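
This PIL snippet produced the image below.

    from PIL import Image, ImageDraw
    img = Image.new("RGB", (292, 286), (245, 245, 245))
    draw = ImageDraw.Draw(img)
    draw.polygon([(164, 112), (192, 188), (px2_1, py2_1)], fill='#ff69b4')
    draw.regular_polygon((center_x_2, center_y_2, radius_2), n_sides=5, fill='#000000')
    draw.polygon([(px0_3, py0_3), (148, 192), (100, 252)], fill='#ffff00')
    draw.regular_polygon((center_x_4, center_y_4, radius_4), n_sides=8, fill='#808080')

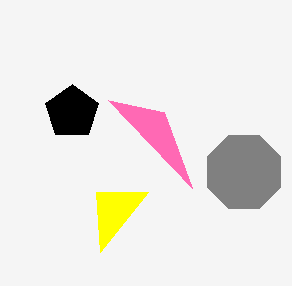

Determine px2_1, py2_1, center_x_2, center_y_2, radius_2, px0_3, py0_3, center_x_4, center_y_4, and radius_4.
px2_1 = 108; py2_1 = 100; center_x_2 = 72; center_y_2 = 112; radius_2 = 28; px0_3 = 96; py0_3 = 192; center_x_4 = 244; center_y_4 = 172; radius_4 = 40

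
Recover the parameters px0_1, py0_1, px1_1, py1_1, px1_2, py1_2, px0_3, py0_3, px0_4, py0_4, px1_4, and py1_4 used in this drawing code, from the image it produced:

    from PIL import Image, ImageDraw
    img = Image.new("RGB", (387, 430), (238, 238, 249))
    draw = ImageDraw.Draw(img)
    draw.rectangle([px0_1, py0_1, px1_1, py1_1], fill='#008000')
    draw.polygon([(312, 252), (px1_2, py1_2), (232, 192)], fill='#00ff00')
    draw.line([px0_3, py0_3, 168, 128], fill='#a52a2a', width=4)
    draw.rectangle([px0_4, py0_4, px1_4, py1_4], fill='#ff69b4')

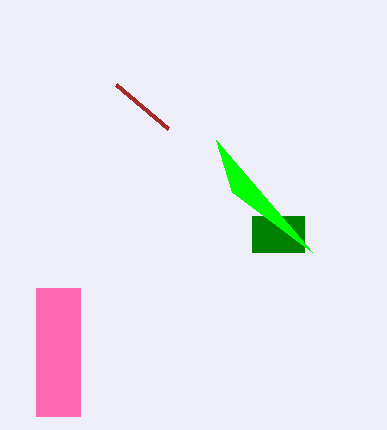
px0_1 = 252
py0_1 = 216
px1_1 = 304
py1_1 = 252
px1_2 = 216
py1_2 = 140
px0_3 = 116
py0_3 = 84
px0_4 = 36
py0_4 = 288
px1_4 = 80
py1_4 = 416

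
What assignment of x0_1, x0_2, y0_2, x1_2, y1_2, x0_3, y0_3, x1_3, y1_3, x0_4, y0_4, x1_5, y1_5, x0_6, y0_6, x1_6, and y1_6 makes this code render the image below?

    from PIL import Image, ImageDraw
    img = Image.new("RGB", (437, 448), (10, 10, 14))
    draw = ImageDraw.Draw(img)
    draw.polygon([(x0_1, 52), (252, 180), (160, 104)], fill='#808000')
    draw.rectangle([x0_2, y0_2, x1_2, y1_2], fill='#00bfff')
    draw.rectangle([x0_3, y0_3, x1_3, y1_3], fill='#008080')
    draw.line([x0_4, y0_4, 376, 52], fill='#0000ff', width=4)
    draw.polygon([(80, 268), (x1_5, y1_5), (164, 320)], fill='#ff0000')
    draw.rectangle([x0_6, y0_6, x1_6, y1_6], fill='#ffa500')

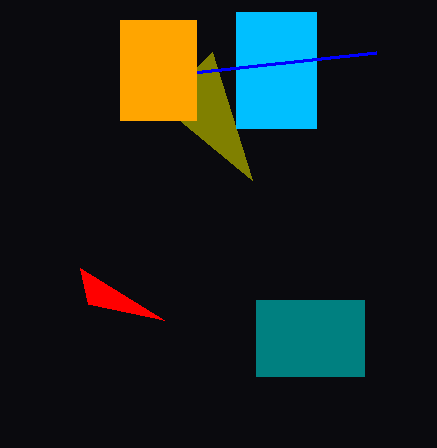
x0_1 = 212, x0_2 = 236, y0_2 = 12, x1_2 = 316, y1_2 = 128, x0_3 = 256, y0_3 = 300, x1_3 = 364, y1_3 = 376, x0_4 = 120, y0_4 = 80, x1_5 = 88, y1_5 = 304, x0_6 = 120, y0_6 = 20, x1_6 = 196, y1_6 = 120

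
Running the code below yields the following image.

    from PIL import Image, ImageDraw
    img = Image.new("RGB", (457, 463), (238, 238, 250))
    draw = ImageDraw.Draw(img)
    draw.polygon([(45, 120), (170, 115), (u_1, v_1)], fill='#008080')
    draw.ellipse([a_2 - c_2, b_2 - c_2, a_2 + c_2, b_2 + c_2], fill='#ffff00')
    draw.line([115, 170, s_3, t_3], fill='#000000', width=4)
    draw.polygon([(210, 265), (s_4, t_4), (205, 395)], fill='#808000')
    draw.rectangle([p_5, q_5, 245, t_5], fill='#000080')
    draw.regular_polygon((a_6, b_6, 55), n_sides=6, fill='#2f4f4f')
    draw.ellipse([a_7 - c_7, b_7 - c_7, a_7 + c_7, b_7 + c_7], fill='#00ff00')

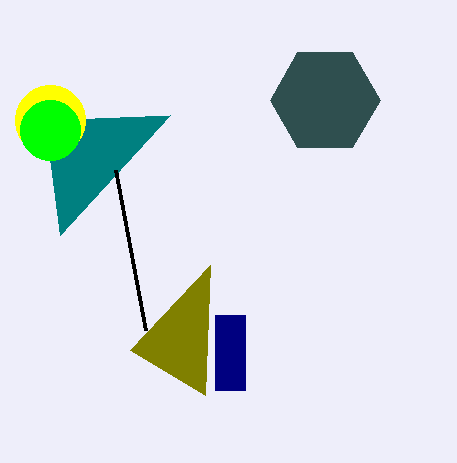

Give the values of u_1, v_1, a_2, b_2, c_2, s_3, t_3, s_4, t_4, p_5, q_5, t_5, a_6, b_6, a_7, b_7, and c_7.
u_1 = 60; v_1 = 235; a_2 = 50; b_2 = 120; c_2 = 35; s_3 = 145; t_3 = 330; s_4 = 130; t_4 = 350; p_5 = 215; q_5 = 315; t_5 = 390; a_6 = 325; b_6 = 100; a_7 = 50; b_7 = 130; c_7 = 30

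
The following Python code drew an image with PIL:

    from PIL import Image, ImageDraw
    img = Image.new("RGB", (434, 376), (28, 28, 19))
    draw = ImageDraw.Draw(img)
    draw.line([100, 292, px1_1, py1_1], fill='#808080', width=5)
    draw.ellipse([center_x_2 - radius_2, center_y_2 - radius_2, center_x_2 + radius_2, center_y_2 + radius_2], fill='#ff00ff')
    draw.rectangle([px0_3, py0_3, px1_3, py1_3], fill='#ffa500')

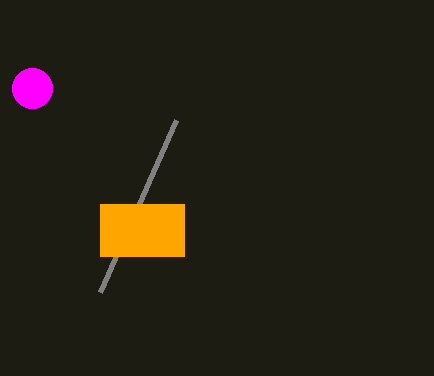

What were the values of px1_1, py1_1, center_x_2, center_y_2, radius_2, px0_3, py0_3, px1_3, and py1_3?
px1_1 = 176
py1_1 = 120
center_x_2 = 32
center_y_2 = 88
radius_2 = 20
px0_3 = 100
py0_3 = 204
px1_3 = 184
py1_3 = 256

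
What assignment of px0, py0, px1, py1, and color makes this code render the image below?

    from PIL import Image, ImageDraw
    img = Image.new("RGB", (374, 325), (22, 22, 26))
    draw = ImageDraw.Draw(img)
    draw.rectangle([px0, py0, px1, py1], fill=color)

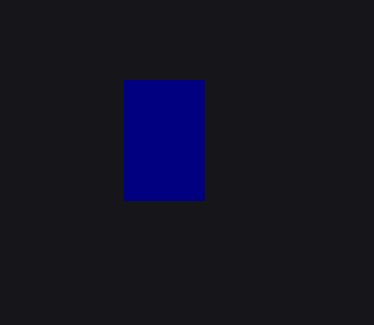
px0 = 124
py0 = 80
px1 = 204
py1 = 200
color = 'navy'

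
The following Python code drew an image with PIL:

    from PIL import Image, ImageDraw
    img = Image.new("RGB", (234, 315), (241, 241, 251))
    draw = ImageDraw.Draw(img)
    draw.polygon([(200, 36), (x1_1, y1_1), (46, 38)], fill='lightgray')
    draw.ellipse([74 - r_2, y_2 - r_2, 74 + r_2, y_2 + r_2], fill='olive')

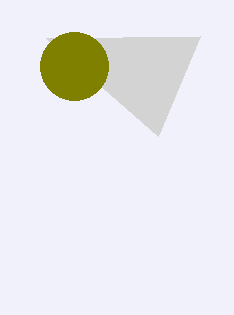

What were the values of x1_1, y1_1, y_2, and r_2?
x1_1 = 158; y1_1 = 136; y_2 = 66; r_2 = 34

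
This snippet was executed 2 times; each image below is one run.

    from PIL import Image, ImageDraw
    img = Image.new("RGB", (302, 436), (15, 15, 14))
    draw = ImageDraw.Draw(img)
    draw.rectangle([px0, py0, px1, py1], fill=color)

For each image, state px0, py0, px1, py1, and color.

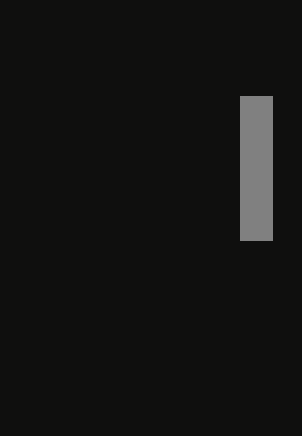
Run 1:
px0 = 240
py0 = 96
px1 = 272
py1 = 240
color = 'gray'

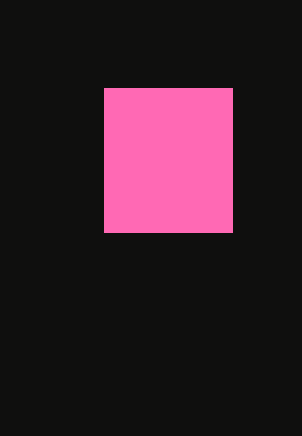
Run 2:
px0 = 104
py0 = 88
px1 = 232
py1 = 232
color = 'hotpink'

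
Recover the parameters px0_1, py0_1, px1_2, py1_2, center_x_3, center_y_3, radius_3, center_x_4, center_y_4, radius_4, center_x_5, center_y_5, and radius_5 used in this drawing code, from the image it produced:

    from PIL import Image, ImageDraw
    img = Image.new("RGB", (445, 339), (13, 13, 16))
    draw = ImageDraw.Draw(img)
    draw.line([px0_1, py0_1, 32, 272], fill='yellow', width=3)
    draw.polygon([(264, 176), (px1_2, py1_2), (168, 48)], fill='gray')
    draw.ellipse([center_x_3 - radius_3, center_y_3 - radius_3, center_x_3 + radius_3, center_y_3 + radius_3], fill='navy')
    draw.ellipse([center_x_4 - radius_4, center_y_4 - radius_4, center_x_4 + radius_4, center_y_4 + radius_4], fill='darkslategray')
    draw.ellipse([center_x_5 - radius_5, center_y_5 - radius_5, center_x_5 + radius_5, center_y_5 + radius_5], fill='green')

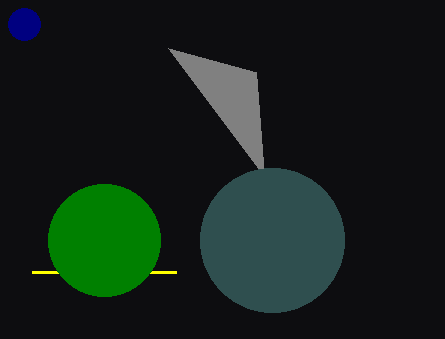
px0_1 = 176, py0_1 = 272, px1_2 = 256, py1_2 = 72, center_x_3 = 24, center_y_3 = 24, radius_3 = 16, center_x_4 = 272, center_y_4 = 240, radius_4 = 72, center_x_5 = 104, center_y_5 = 240, radius_5 = 56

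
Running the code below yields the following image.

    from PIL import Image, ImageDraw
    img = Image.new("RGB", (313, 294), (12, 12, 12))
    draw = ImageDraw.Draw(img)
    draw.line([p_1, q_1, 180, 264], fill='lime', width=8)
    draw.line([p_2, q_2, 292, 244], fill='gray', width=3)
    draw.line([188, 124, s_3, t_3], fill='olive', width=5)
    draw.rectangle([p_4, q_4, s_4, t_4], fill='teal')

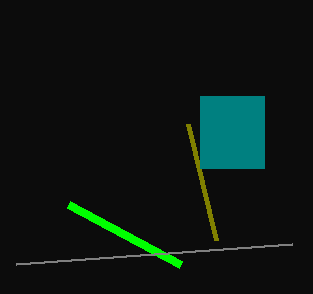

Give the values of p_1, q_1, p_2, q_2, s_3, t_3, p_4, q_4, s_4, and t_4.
p_1 = 68; q_1 = 204; p_2 = 16; q_2 = 264; s_3 = 216; t_3 = 240; p_4 = 200; q_4 = 96; s_4 = 264; t_4 = 168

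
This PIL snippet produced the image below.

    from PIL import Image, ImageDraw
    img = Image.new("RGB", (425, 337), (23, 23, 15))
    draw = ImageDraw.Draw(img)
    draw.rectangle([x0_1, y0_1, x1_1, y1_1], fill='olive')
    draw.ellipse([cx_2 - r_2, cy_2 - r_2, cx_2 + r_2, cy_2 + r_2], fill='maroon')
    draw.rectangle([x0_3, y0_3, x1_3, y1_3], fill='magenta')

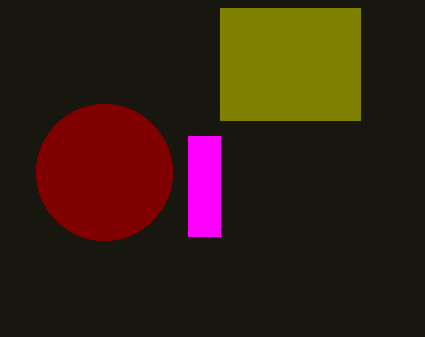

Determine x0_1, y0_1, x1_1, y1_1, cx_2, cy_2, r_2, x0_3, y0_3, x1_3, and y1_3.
x0_1 = 220, y0_1 = 8, x1_1 = 360, y1_1 = 120, cx_2 = 104, cy_2 = 172, r_2 = 68, x0_3 = 188, y0_3 = 136, x1_3 = 220, y1_3 = 236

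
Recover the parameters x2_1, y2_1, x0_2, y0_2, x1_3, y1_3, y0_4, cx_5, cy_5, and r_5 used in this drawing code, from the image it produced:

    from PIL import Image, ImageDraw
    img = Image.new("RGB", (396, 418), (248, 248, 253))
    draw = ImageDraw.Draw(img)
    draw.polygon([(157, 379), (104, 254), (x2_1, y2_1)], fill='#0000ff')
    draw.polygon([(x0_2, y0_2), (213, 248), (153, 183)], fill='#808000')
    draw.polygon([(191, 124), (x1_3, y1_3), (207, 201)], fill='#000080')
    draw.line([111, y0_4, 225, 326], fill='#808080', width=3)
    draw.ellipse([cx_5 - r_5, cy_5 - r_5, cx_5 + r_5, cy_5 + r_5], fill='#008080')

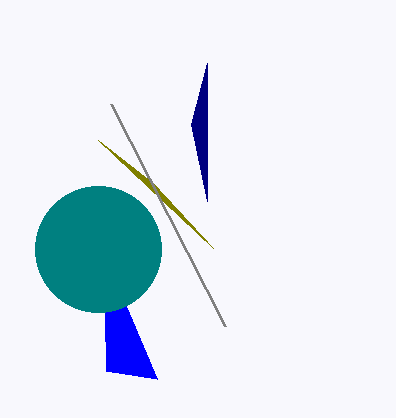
x2_1 = 106, y2_1 = 371, x0_2 = 98, y0_2 = 140, x1_3 = 207, y1_3 = 63, y0_4 = 104, cx_5 = 98, cy_5 = 249, r_5 = 63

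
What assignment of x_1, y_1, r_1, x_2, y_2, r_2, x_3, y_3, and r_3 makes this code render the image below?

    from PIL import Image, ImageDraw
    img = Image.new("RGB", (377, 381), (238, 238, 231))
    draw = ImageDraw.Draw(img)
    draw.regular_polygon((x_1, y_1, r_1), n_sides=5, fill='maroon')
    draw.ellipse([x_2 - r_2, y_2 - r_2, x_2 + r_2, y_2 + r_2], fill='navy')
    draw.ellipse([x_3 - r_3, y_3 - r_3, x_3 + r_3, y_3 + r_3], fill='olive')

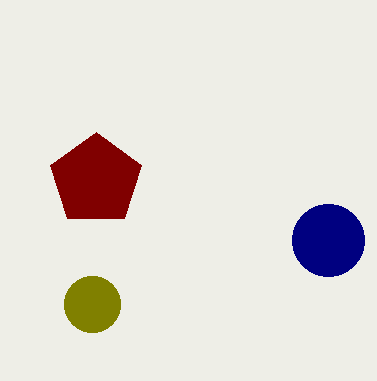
x_1 = 96; y_1 = 180; r_1 = 48; x_2 = 328; y_2 = 240; r_2 = 36; x_3 = 92; y_3 = 304; r_3 = 28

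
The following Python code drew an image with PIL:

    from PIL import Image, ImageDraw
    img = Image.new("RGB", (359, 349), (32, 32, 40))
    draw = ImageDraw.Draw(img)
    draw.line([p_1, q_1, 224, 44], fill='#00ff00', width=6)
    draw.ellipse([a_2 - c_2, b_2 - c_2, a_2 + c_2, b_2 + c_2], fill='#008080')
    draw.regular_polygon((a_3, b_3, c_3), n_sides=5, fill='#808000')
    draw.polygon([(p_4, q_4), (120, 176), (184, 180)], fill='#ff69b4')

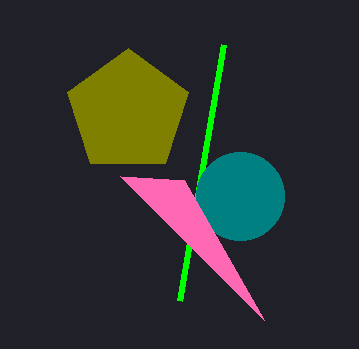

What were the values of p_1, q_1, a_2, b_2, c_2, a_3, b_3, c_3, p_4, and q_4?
p_1 = 180, q_1 = 300, a_2 = 240, b_2 = 196, c_2 = 44, a_3 = 128, b_3 = 112, c_3 = 64, p_4 = 264, q_4 = 320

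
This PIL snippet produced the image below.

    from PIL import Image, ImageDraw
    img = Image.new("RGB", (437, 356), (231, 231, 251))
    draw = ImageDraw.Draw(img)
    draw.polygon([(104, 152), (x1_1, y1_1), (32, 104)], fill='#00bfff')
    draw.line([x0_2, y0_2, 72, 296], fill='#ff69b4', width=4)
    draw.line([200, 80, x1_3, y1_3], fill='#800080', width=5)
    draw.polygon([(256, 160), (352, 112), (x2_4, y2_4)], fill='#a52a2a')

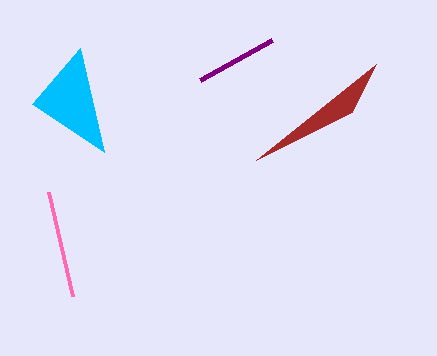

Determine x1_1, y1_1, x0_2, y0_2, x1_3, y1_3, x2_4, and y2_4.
x1_1 = 80; y1_1 = 48; x0_2 = 48; y0_2 = 192; x1_3 = 272; y1_3 = 40; x2_4 = 376; y2_4 = 64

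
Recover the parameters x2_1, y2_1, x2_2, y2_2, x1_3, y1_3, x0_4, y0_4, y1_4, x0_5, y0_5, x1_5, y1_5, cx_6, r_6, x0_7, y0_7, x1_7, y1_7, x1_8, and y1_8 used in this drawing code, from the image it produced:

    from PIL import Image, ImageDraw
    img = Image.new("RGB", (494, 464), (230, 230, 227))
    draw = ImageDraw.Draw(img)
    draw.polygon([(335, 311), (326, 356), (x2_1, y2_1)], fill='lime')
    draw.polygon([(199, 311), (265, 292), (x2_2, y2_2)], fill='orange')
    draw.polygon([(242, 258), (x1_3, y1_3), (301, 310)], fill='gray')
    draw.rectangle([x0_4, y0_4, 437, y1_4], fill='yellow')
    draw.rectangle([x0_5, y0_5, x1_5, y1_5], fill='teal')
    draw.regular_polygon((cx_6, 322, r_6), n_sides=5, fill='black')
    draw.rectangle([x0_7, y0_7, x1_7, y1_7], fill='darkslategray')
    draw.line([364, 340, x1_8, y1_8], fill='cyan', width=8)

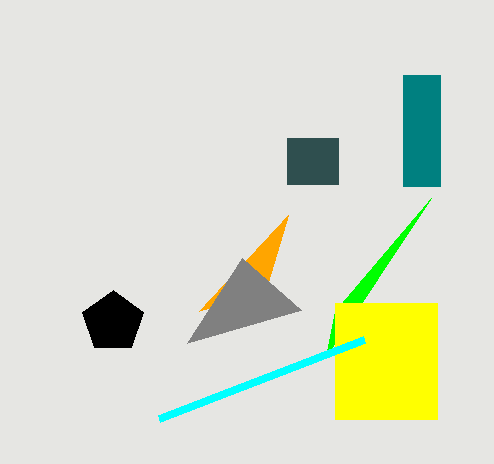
x2_1 = 431; y2_1 = 198; x2_2 = 288; y2_2 = 215; x1_3 = 187; y1_3 = 343; x0_4 = 335; y0_4 = 303; y1_4 = 419; x0_5 = 403; y0_5 = 75; x1_5 = 440; y1_5 = 186; cx_6 = 113; r_6 = 32; x0_7 = 287; y0_7 = 138; x1_7 = 338; y1_7 = 184; x1_8 = 159; y1_8 = 419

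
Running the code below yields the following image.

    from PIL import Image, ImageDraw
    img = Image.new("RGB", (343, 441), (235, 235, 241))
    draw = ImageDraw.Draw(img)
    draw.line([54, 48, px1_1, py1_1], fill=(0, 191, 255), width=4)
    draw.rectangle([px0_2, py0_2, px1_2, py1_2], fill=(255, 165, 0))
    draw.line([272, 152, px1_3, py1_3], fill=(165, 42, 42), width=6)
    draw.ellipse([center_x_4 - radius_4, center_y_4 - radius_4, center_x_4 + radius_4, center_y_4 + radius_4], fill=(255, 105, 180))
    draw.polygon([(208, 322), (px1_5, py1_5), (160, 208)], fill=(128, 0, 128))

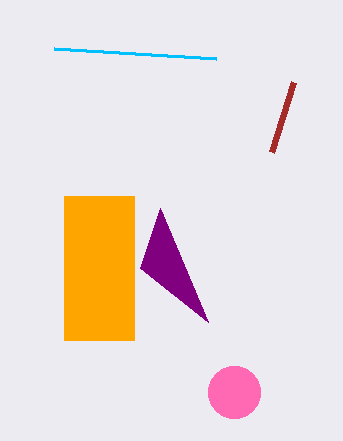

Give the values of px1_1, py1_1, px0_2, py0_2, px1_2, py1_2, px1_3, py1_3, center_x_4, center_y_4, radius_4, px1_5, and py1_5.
px1_1 = 216; py1_1 = 58; px0_2 = 64; py0_2 = 196; px1_2 = 134; py1_2 = 340; px1_3 = 294; py1_3 = 82; center_x_4 = 234; center_y_4 = 392; radius_4 = 26; px1_5 = 140; py1_5 = 268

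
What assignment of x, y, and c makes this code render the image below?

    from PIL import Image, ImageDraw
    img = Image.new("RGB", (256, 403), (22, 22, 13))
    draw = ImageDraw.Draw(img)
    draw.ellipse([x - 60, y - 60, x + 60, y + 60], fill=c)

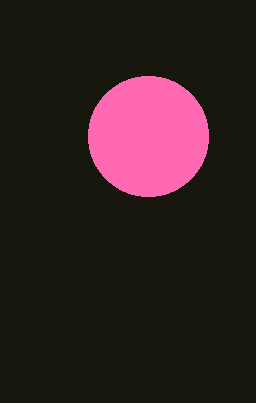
x = 148, y = 136, c = 'hotpink'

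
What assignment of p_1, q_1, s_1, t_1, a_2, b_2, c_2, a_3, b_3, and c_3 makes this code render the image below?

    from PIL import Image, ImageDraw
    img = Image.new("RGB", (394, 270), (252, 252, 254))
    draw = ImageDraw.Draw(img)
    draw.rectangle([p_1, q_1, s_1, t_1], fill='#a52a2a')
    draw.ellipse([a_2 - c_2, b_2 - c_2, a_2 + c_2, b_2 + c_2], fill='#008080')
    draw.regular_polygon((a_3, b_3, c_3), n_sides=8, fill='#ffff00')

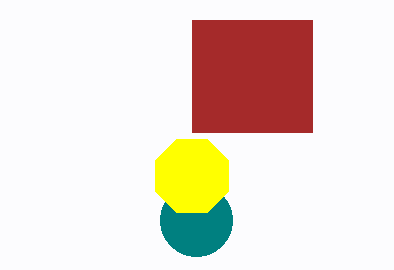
p_1 = 192, q_1 = 20, s_1 = 312, t_1 = 132, a_2 = 196, b_2 = 220, c_2 = 36, a_3 = 192, b_3 = 176, c_3 = 40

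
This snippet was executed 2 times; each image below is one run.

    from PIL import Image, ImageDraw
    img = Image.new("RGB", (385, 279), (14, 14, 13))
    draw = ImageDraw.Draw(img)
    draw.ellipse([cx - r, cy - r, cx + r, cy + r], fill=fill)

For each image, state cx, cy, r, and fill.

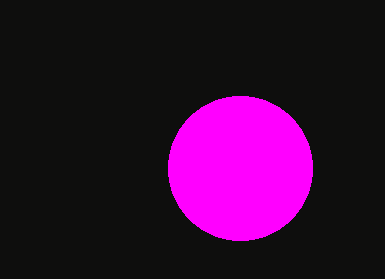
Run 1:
cx = 240
cy = 168
r = 72
fill = 'magenta'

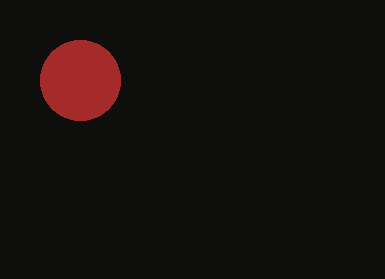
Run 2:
cx = 80
cy = 80
r = 40
fill = 'brown'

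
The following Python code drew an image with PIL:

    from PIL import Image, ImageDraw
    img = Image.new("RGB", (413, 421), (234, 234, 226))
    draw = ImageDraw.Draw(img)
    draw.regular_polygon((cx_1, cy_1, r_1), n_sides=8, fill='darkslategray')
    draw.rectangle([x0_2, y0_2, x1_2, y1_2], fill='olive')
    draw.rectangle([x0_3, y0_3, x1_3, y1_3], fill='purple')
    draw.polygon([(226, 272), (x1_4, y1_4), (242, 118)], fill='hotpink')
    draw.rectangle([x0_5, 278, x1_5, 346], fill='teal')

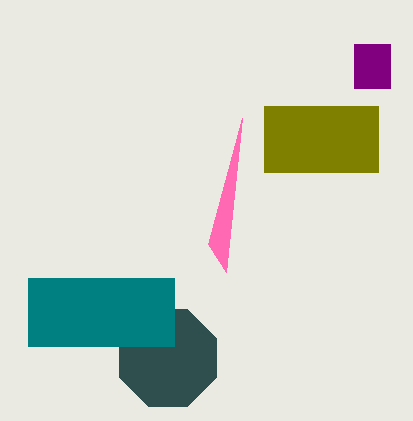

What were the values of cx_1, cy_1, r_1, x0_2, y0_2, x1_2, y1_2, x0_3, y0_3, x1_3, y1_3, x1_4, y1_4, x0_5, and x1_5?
cx_1 = 168; cy_1 = 358; r_1 = 52; x0_2 = 264; y0_2 = 106; x1_2 = 378; y1_2 = 172; x0_3 = 354; y0_3 = 44; x1_3 = 390; y1_3 = 88; x1_4 = 208; y1_4 = 244; x0_5 = 28; x1_5 = 174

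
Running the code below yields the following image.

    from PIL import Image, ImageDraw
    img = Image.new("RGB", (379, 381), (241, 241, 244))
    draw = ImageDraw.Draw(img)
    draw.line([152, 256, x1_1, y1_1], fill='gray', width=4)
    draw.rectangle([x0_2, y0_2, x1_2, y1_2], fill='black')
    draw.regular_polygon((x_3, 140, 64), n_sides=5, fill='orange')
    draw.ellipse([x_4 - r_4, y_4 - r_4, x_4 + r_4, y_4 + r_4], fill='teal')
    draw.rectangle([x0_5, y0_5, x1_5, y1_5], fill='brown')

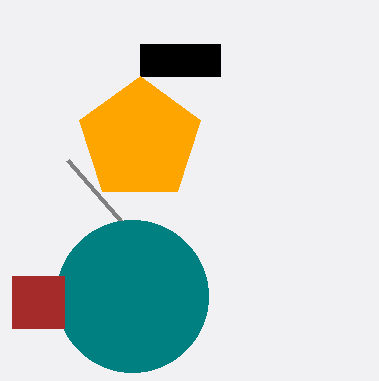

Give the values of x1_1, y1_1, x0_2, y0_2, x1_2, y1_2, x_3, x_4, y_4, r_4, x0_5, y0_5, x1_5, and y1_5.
x1_1 = 68
y1_1 = 160
x0_2 = 140
y0_2 = 44
x1_2 = 220
y1_2 = 76
x_3 = 140
x_4 = 132
y_4 = 296
r_4 = 76
x0_5 = 12
y0_5 = 276
x1_5 = 64
y1_5 = 328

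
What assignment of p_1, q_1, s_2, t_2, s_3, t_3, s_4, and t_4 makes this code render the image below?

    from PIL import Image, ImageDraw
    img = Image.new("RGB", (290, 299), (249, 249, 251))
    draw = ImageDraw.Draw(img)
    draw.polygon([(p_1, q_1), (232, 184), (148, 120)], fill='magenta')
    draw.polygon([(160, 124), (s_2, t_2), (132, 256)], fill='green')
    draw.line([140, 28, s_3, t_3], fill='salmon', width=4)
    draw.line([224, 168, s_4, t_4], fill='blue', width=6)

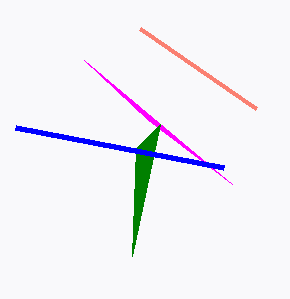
p_1 = 84, q_1 = 60, s_2 = 136, t_2 = 148, s_3 = 256, t_3 = 108, s_4 = 16, t_4 = 128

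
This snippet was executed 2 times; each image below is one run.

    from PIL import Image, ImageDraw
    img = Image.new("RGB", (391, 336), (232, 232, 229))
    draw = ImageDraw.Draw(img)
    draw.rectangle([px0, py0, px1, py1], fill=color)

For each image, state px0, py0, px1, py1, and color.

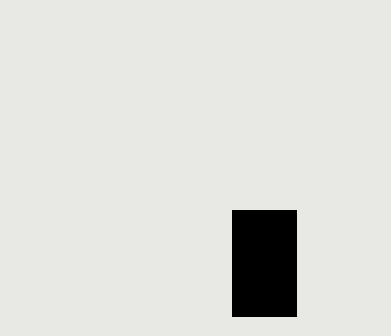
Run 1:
px0 = 232, py0 = 210, px1 = 296, py1 = 316, color = 'black'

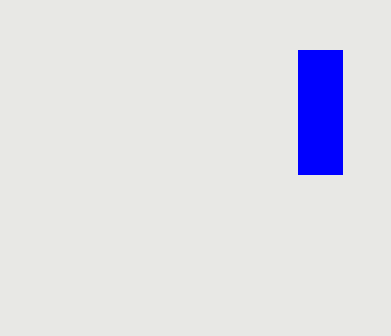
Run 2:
px0 = 298
py0 = 50
px1 = 342
py1 = 174
color = 'blue'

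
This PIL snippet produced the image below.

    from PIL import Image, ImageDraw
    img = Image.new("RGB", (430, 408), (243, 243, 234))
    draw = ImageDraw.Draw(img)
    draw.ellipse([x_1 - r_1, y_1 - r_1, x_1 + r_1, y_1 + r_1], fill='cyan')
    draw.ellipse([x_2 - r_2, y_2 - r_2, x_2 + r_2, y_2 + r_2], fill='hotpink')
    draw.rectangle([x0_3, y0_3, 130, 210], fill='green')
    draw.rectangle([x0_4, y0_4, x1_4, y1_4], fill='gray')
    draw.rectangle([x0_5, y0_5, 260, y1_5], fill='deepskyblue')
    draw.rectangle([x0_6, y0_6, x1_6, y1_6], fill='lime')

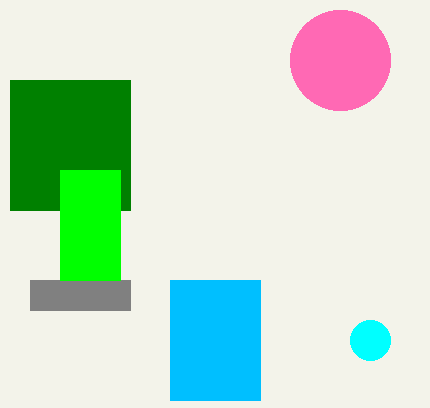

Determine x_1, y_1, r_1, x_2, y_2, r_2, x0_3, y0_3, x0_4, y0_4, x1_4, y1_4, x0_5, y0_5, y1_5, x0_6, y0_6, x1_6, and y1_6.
x_1 = 370
y_1 = 340
r_1 = 20
x_2 = 340
y_2 = 60
r_2 = 50
x0_3 = 10
y0_3 = 80
x0_4 = 30
y0_4 = 280
x1_4 = 130
y1_4 = 310
x0_5 = 170
y0_5 = 280
y1_5 = 400
x0_6 = 60
y0_6 = 170
x1_6 = 120
y1_6 = 280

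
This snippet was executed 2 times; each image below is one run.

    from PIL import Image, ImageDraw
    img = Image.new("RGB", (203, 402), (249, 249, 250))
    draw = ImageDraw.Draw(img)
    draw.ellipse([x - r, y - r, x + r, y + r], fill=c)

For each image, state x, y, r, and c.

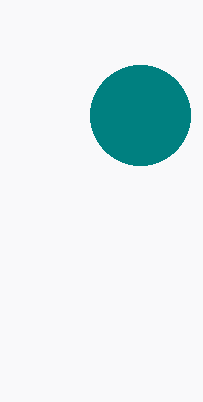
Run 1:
x = 140; y = 115; r = 50; c = 'teal'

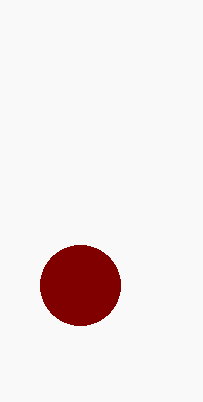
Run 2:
x = 80, y = 285, r = 40, c = 'maroon'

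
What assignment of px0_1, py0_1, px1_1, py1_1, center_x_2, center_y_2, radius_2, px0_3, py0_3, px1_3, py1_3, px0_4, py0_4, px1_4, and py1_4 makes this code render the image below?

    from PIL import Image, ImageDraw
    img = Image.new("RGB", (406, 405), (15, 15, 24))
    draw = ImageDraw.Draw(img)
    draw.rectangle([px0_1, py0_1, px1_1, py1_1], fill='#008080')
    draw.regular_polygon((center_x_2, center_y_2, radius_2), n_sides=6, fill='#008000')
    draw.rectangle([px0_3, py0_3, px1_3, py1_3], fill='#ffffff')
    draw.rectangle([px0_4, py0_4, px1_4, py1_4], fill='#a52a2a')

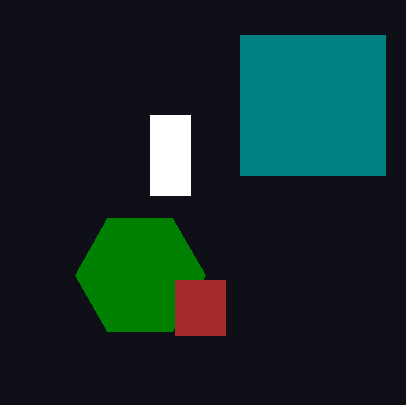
px0_1 = 240, py0_1 = 35, px1_1 = 385, py1_1 = 175, center_x_2 = 140, center_y_2 = 275, radius_2 = 65, px0_3 = 150, py0_3 = 115, px1_3 = 190, py1_3 = 195, px0_4 = 175, py0_4 = 280, px1_4 = 225, py1_4 = 335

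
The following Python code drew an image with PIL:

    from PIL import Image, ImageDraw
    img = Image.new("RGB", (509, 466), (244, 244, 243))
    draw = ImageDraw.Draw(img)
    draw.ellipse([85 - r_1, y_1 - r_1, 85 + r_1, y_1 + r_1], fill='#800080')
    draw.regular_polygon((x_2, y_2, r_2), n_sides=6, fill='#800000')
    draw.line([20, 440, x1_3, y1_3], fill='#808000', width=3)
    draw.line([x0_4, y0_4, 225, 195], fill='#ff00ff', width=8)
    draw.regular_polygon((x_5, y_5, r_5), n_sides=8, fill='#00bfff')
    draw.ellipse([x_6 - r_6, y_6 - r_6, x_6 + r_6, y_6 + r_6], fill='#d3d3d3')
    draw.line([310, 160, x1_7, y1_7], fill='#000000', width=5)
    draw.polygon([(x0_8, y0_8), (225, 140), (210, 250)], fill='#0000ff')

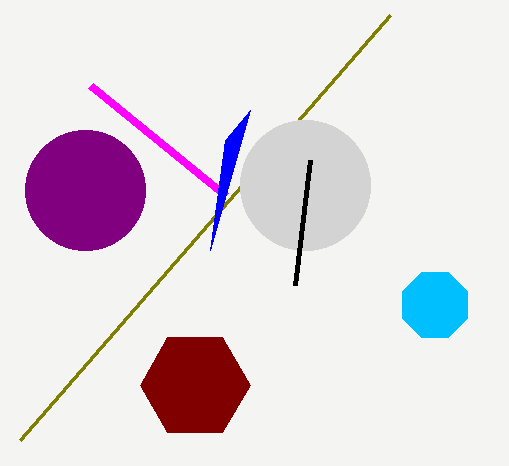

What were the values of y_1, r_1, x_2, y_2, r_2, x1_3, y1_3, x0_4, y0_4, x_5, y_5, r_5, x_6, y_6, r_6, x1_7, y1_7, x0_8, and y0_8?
y_1 = 190; r_1 = 60; x_2 = 195; y_2 = 385; r_2 = 55; x1_3 = 390; y1_3 = 15; x0_4 = 90; y0_4 = 85; x_5 = 435; y_5 = 305; r_5 = 35; x_6 = 305; y_6 = 185; r_6 = 65; x1_7 = 295; y1_7 = 285; x0_8 = 250; y0_8 = 110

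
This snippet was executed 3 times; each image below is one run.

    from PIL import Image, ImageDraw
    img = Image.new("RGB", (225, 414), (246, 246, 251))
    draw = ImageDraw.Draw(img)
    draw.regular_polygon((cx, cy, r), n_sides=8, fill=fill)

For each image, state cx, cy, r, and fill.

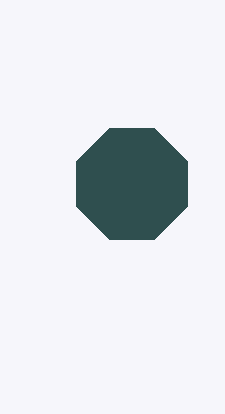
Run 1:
cx = 132, cy = 184, r = 60, fill = 'darkslategray'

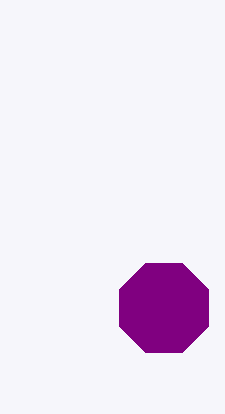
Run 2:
cx = 164
cy = 308
r = 48
fill = 'purple'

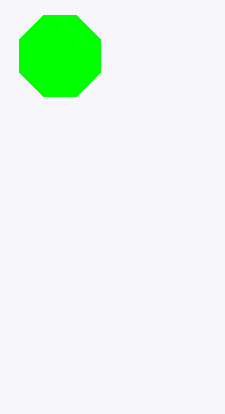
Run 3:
cx = 60; cy = 56; r = 44; fill = 'lime'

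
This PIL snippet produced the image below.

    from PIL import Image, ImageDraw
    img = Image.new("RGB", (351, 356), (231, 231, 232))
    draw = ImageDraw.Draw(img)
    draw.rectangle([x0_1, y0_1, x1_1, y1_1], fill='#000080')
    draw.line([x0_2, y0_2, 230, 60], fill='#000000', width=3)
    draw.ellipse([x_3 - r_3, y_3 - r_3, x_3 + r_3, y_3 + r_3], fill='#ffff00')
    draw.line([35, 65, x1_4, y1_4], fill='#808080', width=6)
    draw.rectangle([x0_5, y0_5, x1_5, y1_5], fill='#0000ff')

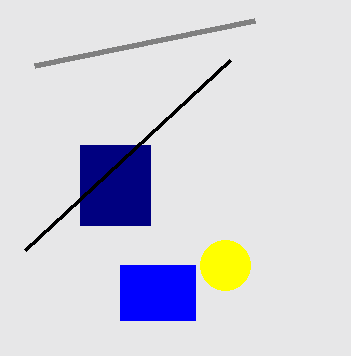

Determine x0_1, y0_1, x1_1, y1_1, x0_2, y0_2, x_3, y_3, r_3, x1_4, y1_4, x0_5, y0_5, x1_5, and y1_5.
x0_1 = 80
y0_1 = 145
x1_1 = 150
y1_1 = 225
x0_2 = 25
y0_2 = 250
x_3 = 225
y_3 = 265
r_3 = 25
x1_4 = 255
y1_4 = 20
x0_5 = 120
y0_5 = 265
x1_5 = 195
y1_5 = 320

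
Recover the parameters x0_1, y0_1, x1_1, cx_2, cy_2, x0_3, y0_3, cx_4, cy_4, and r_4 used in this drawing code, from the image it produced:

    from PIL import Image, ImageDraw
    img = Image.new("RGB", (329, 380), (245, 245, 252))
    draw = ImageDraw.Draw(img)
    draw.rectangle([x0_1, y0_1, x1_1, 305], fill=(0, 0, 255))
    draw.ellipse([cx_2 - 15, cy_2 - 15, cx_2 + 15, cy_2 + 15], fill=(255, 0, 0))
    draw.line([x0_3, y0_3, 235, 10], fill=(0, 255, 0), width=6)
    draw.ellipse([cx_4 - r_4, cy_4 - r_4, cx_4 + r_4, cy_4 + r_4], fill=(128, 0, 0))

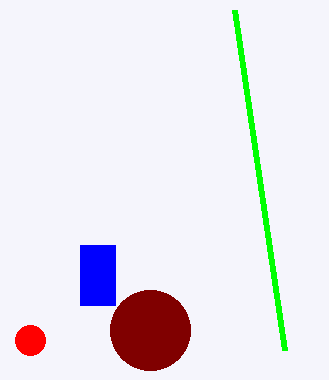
x0_1 = 80, y0_1 = 245, x1_1 = 115, cx_2 = 30, cy_2 = 340, x0_3 = 285, y0_3 = 350, cx_4 = 150, cy_4 = 330, r_4 = 40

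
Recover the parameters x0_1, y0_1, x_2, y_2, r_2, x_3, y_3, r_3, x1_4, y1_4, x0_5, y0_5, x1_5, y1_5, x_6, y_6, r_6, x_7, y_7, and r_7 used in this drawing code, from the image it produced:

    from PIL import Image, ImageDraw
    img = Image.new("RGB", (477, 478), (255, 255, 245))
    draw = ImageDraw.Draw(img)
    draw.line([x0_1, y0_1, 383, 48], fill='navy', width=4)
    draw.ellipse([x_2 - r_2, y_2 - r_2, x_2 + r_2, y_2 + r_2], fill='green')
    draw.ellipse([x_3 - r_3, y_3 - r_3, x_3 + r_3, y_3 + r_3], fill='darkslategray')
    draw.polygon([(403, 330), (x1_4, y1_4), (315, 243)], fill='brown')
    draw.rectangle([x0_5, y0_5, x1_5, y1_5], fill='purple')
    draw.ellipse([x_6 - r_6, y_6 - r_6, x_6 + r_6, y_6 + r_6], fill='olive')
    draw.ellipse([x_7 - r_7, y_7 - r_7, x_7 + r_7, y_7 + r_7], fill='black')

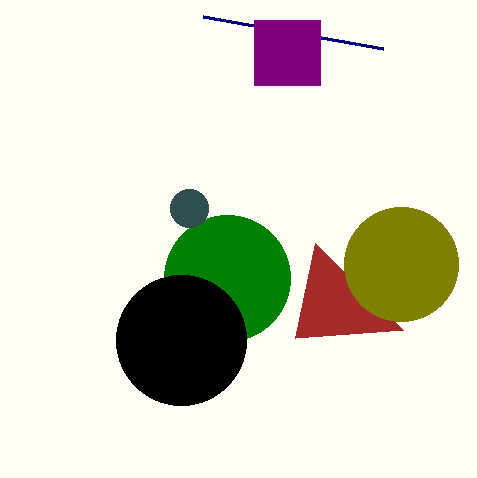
x0_1 = 203
y0_1 = 16
x_2 = 227
y_2 = 278
r_2 = 63
x_3 = 189
y_3 = 208
r_3 = 19
x1_4 = 295
y1_4 = 338
x0_5 = 254
y0_5 = 20
x1_5 = 320
y1_5 = 85
x_6 = 401
y_6 = 264
r_6 = 57
x_7 = 181
y_7 = 340
r_7 = 65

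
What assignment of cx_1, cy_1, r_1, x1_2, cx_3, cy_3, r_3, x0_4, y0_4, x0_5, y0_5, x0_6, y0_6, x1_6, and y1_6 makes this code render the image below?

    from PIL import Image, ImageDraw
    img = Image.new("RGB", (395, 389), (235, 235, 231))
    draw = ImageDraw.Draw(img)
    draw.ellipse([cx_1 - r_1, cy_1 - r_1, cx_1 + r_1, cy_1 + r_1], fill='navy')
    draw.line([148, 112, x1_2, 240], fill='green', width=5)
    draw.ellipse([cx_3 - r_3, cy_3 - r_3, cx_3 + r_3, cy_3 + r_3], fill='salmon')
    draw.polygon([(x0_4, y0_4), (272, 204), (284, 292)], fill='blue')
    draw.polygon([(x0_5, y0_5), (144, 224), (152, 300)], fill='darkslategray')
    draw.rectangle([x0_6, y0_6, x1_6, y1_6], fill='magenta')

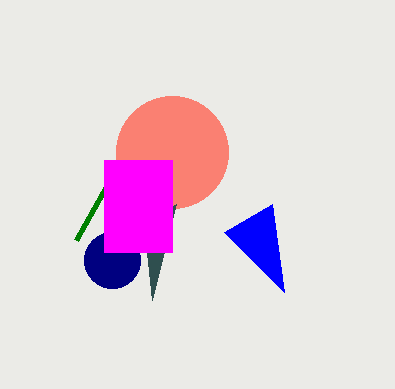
cx_1 = 112
cy_1 = 260
r_1 = 28
x1_2 = 76
cx_3 = 172
cy_3 = 152
r_3 = 56
x0_4 = 224
y0_4 = 232
x0_5 = 176
y0_5 = 204
x0_6 = 104
y0_6 = 160
x1_6 = 172
y1_6 = 252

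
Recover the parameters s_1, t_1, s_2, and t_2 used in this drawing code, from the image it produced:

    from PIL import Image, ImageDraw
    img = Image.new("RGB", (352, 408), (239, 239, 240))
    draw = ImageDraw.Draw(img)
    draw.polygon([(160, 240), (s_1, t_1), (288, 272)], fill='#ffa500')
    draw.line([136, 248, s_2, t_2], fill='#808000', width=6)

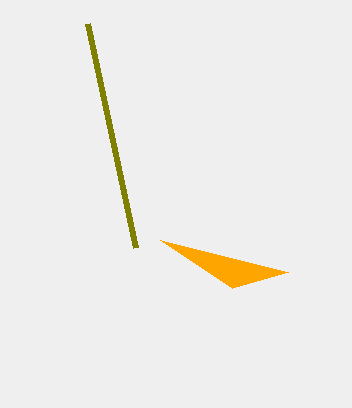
s_1 = 232; t_1 = 288; s_2 = 88; t_2 = 24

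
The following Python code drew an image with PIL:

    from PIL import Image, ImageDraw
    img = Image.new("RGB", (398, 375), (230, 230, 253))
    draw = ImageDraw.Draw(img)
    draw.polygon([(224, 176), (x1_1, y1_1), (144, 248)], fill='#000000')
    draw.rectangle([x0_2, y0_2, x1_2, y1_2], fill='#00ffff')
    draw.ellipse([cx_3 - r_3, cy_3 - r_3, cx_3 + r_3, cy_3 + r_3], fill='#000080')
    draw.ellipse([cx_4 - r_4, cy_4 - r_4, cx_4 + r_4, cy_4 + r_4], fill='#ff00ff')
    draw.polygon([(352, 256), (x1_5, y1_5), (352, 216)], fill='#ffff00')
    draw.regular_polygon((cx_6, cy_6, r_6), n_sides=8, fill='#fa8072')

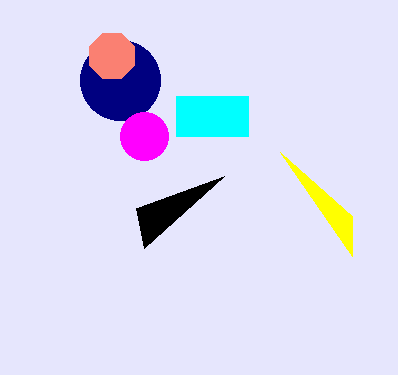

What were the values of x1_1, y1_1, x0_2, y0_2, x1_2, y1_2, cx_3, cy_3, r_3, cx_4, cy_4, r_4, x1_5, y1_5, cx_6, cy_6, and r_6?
x1_1 = 136; y1_1 = 208; x0_2 = 176; y0_2 = 96; x1_2 = 248; y1_2 = 136; cx_3 = 120; cy_3 = 80; r_3 = 40; cx_4 = 144; cy_4 = 136; r_4 = 24; x1_5 = 280; y1_5 = 152; cx_6 = 112; cy_6 = 56; r_6 = 24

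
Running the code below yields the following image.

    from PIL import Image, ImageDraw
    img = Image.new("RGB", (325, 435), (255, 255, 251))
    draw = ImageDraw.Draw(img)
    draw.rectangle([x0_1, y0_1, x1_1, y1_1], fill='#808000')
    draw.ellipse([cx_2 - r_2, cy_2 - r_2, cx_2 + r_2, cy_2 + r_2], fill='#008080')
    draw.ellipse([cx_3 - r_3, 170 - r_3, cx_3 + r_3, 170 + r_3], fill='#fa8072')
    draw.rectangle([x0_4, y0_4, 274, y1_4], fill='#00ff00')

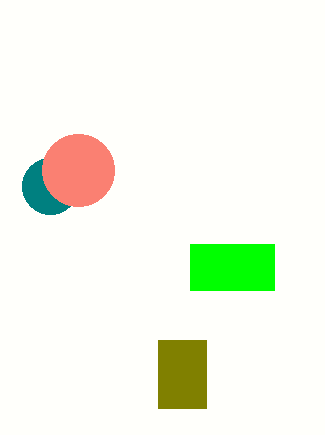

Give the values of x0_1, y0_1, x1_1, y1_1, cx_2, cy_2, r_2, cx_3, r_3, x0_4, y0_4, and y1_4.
x0_1 = 158; y0_1 = 340; x1_1 = 206; y1_1 = 408; cx_2 = 50; cy_2 = 186; r_2 = 28; cx_3 = 78; r_3 = 36; x0_4 = 190; y0_4 = 244; y1_4 = 290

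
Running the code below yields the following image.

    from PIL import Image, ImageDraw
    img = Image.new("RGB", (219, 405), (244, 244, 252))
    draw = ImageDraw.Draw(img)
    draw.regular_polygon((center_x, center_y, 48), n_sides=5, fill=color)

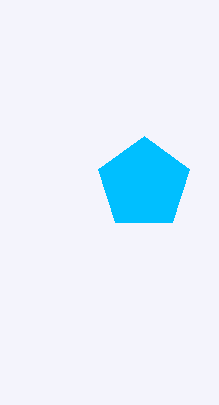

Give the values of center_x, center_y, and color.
center_x = 144, center_y = 184, color = 'deepskyblue'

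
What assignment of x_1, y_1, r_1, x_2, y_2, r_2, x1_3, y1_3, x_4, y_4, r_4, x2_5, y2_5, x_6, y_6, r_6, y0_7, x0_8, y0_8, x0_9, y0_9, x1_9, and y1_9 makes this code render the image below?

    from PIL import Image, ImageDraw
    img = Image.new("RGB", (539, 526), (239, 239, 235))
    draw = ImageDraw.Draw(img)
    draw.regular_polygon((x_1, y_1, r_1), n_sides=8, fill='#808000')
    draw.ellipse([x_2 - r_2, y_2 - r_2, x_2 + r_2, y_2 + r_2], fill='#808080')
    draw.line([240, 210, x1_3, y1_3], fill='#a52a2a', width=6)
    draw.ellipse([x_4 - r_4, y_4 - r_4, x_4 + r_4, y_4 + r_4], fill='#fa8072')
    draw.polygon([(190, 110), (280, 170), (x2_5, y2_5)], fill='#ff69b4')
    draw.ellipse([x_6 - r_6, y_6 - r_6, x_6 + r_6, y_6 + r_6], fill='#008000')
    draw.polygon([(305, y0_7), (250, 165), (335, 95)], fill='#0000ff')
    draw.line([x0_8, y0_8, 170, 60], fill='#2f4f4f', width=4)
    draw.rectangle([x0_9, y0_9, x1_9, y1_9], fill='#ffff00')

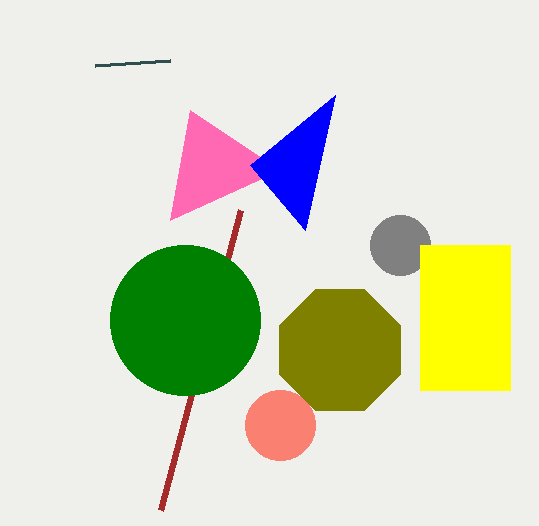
x_1 = 340
y_1 = 350
r_1 = 65
x_2 = 400
y_2 = 245
r_2 = 30
x1_3 = 160
y1_3 = 510
x_4 = 280
y_4 = 425
r_4 = 35
x2_5 = 170
y2_5 = 220
x_6 = 185
y_6 = 320
r_6 = 75
y0_7 = 230
x0_8 = 95
y0_8 = 65
x0_9 = 420
y0_9 = 245
x1_9 = 510
y1_9 = 390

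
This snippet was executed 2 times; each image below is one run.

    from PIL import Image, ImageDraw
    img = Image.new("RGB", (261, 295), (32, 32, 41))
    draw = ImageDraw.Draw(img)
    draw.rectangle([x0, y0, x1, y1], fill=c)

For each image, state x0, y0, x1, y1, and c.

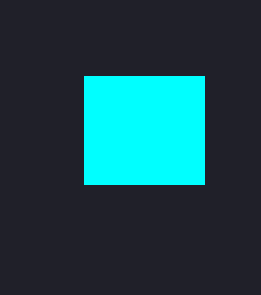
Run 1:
x0 = 84
y0 = 76
x1 = 204
y1 = 184
c = 'cyan'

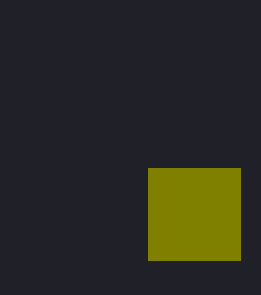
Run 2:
x0 = 148; y0 = 168; x1 = 240; y1 = 260; c = 'olive'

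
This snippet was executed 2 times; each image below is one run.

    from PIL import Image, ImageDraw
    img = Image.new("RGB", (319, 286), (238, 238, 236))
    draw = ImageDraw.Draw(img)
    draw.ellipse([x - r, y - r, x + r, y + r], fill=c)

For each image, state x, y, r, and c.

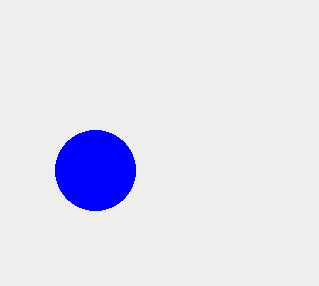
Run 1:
x = 95
y = 170
r = 40
c = 'blue'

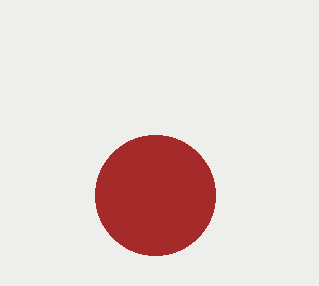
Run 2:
x = 155
y = 195
r = 60
c = 'brown'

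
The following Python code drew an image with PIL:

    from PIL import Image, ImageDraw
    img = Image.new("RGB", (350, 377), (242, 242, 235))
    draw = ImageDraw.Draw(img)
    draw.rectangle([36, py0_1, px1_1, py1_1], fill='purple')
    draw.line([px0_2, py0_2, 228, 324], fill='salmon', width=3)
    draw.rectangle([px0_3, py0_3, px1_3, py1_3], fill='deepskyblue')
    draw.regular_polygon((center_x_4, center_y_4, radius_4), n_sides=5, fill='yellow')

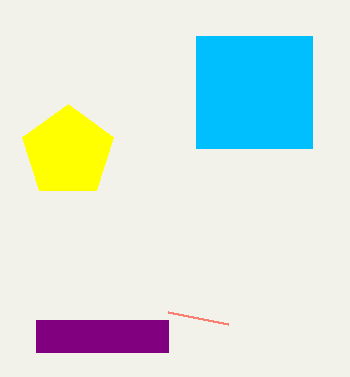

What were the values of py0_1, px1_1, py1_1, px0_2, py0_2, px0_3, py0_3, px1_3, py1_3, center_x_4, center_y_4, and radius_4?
py0_1 = 320
px1_1 = 168
py1_1 = 352
px0_2 = 168
py0_2 = 312
px0_3 = 196
py0_3 = 36
px1_3 = 312
py1_3 = 148
center_x_4 = 68
center_y_4 = 152
radius_4 = 48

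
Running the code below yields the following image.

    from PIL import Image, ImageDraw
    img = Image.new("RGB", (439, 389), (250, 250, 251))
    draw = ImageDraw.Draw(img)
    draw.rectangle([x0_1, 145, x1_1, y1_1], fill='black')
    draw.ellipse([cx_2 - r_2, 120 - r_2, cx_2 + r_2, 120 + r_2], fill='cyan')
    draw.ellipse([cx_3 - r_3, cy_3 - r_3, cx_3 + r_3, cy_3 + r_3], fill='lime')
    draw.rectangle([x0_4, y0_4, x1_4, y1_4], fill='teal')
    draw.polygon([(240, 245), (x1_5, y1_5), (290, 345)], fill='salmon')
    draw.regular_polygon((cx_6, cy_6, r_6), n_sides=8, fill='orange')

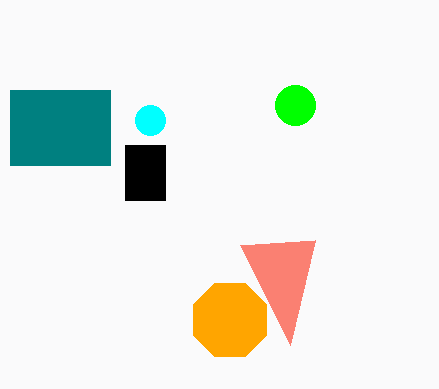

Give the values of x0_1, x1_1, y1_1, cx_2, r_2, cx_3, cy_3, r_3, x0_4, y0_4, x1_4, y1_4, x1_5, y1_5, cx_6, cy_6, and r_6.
x0_1 = 125; x1_1 = 165; y1_1 = 200; cx_2 = 150; r_2 = 15; cx_3 = 295; cy_3 = 105; r_3 = 20; x0_4 = 10; y0_4 = 90; x1_4 = 110; y1_4 = 165; x1_5 = 315; y1_5 = 240; cx_6 = 230; cy_6 = 320; r_6 = 40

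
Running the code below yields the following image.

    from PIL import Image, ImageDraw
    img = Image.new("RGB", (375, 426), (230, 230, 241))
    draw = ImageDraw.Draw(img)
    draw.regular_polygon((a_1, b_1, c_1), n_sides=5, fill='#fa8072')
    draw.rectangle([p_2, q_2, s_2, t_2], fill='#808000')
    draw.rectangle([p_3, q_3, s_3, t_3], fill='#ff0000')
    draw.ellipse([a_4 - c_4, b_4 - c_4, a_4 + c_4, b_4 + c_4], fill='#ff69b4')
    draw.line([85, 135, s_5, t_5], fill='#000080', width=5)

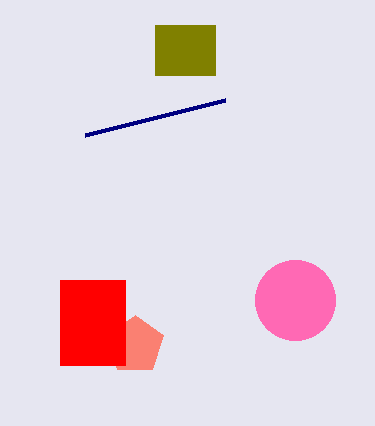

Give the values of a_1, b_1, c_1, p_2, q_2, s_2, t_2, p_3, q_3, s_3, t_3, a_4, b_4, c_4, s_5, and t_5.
a_1 = 135, b_1 = 345, c_1 = 30, p_2 = 155, q_2 = 25, s_2 = 215, t_2 = 75, p_3 = 60, q_3 = 280, s_3 = 125, t_3 = 365, a_4 = 295, b_4 = 300, c_4 = 40, s_5 = 225, t_5 = 100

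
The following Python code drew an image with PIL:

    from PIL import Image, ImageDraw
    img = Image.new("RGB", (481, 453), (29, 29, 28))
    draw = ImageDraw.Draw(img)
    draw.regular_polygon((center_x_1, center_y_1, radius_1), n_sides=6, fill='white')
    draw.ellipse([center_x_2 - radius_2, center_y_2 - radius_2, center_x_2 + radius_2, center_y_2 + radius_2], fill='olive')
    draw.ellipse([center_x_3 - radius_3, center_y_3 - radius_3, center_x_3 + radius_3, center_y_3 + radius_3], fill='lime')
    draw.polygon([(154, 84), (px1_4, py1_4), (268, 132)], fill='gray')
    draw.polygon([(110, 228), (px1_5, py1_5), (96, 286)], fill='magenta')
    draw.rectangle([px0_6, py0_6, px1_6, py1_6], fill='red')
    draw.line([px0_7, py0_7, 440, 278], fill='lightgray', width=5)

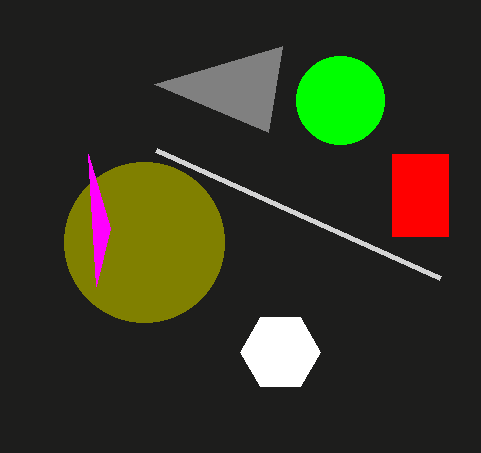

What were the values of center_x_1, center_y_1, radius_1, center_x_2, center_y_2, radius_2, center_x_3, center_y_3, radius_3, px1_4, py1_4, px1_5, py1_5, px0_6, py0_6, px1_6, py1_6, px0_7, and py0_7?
center_x_1 = 280; center_y_1 = 352; radius_1 = 40; center_x_2 = 144; center_y_2 = 242; radius_2 = 80; center_x_3 = 340; center_y_3 = 100; radius_3 = 44; px1_4 = 282; py1_4 = 46; px1_5 = 88; py1_5 = 154; px0_6 = 392; py0_6 = 154; px1_6 = 448; py1_6 = 236; px0_7 = 156; py0_7 = 150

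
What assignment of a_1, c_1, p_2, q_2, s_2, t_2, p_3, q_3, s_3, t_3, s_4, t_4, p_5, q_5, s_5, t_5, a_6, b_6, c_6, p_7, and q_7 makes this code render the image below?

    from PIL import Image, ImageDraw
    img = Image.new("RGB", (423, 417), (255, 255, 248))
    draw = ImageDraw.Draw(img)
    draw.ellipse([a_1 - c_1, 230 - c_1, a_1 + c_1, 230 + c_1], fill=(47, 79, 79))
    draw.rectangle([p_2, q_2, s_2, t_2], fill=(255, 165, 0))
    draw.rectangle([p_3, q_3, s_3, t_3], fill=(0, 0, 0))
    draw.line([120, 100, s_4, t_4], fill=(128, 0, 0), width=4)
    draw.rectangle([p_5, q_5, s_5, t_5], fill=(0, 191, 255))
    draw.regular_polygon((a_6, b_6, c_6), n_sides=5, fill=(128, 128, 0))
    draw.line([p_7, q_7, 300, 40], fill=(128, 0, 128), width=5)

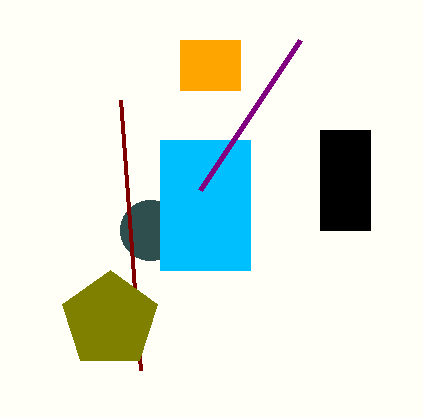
a_1 = 150
c_1 = 30
p_2 = 180
q_2 = 40
s_2 = 240
t_2 = 90
p_3 = 320
q_3 = 130
s_3 = 370
t_3 = 230
s_4 = 140
t_4 = 370
p_5 = 160
q_5 = 140
s_5 = 250
t_5 = 270
a_6 = 110
b_6 = 320
c_6 = 50
p_7 = 200
q_7 = 190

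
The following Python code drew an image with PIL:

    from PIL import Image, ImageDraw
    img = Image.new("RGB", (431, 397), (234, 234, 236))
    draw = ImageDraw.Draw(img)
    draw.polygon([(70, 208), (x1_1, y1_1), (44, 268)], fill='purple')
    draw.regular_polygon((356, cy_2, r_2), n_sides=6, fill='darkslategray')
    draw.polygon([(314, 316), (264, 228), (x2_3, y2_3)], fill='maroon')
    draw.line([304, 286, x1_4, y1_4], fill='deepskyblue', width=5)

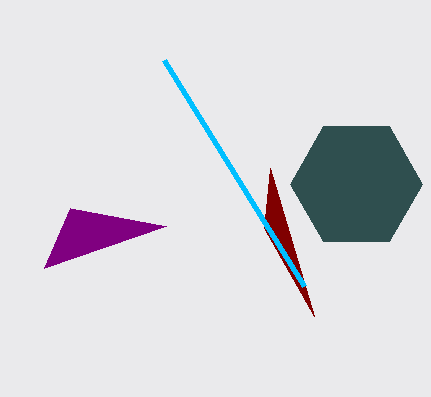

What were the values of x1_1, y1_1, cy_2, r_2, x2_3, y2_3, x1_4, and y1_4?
x1_1 = 166; y1_1 = 226; cy_2 = 184; r_2 = 66; x2_3 = 270; y2_3 = 168; x1_4 = 164; y1_4 = 60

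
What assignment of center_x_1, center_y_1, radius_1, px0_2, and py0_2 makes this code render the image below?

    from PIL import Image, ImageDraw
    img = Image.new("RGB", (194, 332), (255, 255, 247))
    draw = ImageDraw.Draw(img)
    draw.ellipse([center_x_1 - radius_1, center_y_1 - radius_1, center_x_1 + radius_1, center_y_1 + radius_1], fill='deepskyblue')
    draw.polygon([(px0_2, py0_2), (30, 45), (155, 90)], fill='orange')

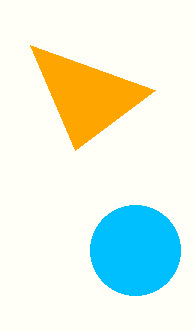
center_x_1 = 135; center_y_1 = 250; radius_1 = 45; px0_2 = 75; py0_2 = 150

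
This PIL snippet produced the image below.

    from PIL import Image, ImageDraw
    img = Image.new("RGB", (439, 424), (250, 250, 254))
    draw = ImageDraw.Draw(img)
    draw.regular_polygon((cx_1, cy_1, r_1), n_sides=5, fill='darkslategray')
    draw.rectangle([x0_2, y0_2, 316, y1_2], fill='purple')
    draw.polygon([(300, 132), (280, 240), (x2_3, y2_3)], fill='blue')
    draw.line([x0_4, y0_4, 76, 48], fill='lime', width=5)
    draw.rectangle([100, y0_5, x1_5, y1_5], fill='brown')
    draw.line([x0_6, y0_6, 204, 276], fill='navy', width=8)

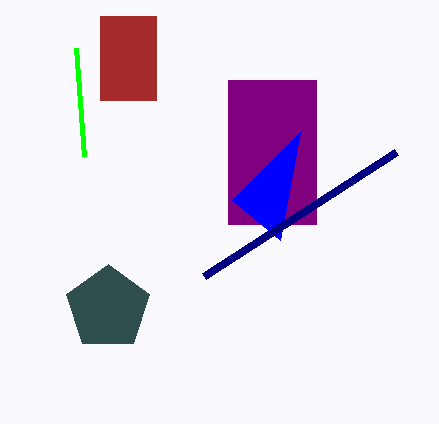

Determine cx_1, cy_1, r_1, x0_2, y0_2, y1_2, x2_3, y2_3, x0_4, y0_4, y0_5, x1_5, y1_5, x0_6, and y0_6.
cx_1 = 108; cy_1 = 308; r_1 = 44; x0_2 = 228; y0_2 = 80; y1_2 = 224; x2_3 = 232; y2_3 = 200; x0_4 = 84; y0_4 = 156; y0_5 = 16; x1_5 = 156; y1_5 = 100; x0_6 = 396; y0_6 = 152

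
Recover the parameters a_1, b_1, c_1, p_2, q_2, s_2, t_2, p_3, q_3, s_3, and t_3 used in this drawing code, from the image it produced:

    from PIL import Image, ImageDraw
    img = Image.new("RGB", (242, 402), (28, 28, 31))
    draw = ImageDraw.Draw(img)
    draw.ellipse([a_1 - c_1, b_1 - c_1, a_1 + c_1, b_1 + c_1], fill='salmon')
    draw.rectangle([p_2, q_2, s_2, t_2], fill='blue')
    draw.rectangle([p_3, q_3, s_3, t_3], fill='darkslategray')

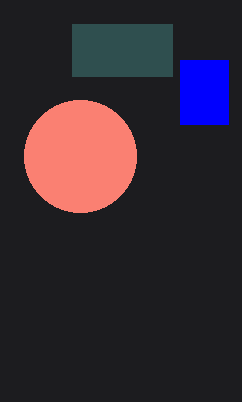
a_1 = 80
b_1 = 156
c_1 = 56
p_2 = 180
q_2 = 60
s_2 = 228
t_2 = 124
p_3 = 72
q_3 = 24
s_3 = 172
t_3 = 76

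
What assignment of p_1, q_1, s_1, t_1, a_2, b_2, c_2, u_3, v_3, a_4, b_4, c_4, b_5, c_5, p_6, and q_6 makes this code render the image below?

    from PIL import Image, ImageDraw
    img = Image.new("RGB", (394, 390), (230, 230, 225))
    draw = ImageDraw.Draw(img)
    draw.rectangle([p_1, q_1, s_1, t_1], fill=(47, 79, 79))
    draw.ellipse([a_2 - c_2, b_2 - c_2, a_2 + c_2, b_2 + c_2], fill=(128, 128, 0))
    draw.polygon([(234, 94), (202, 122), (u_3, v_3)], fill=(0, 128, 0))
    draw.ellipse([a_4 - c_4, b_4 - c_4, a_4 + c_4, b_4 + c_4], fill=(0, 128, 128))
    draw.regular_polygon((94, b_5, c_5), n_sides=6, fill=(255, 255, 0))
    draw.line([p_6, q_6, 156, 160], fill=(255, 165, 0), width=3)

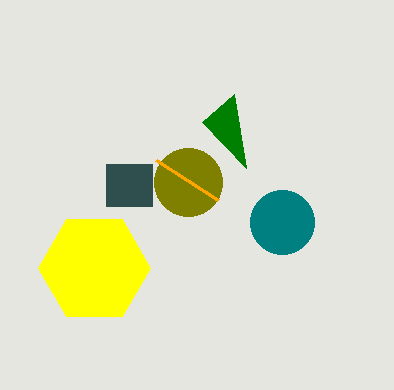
p_1 = 106
q_1 = 164
s_1 = 152
t_1 = 206
a_2 = 188
b_2 = 182
c_2 = 34
u_3 = 246
v_3 = 168
a_4 = 282
b_4 = 222
c_4 = 32
b_5 = 268
c_5 = 56
p_6 = 218
q_6 = 200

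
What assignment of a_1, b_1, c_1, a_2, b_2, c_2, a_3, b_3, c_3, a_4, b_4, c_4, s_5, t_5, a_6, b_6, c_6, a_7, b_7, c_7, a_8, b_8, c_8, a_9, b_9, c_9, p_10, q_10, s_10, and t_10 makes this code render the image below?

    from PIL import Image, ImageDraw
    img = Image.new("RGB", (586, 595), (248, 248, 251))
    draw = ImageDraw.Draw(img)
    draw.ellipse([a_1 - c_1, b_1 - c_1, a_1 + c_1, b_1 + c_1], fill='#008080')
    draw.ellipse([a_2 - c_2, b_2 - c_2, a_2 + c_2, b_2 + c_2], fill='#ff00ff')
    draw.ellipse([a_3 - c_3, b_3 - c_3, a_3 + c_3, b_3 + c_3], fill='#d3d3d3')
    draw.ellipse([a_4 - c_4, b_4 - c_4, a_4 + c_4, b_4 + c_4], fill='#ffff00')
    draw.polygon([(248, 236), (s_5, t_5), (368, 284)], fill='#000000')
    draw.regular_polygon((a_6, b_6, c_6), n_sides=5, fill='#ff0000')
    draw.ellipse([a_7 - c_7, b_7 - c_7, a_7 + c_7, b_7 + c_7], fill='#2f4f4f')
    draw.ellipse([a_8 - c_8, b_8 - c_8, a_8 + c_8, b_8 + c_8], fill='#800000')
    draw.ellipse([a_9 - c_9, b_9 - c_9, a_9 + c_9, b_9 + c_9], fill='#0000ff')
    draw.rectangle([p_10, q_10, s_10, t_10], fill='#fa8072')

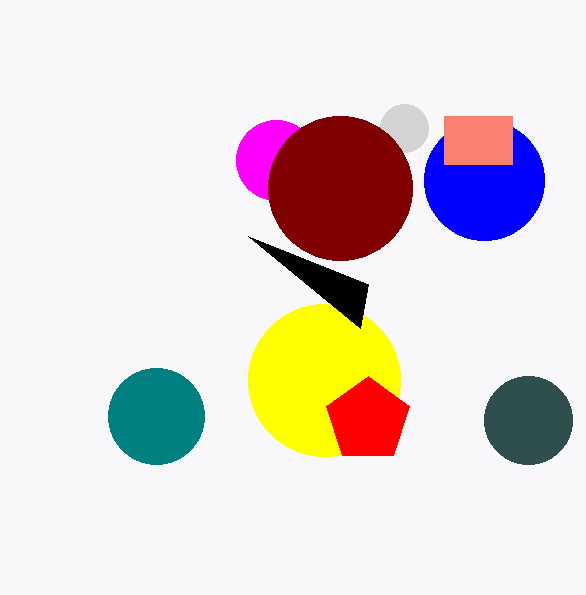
a_1 = 156; b_1 = 416; c_1 = 48; a_2 = 276; b_2 = 160; c_2 = 40; a_3 = 404; b_3 = 128; c_3 = 24; a_4 = 324; b_4 = 380; c_4 = 76; s_5 = 360; t_5 = 328; a_6 = 368; b_6 = 420; c_6 = 44; a_7 = 528; b_7 = 420; c_7 = 44; a_8 = 340; b_8 = 188; c_8 = 72; a_9 = 484; b_9 = 180; c_9 = 60; p_10 = 444; q_10 = 116; s_10 = 512; t_10 = 164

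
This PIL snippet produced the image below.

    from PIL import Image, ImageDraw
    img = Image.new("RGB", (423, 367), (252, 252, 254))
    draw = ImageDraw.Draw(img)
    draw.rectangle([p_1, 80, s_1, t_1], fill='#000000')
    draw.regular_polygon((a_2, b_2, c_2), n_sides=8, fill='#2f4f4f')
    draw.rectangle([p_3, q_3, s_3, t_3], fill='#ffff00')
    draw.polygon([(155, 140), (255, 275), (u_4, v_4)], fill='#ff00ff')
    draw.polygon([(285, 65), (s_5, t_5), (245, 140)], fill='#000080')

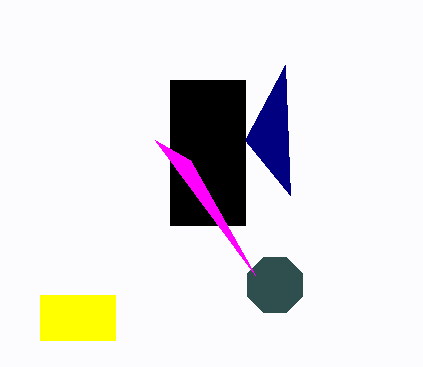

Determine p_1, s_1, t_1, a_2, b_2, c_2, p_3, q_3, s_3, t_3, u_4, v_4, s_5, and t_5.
p_1 = 170
s_1 = 245
t_1 = 225
a_2 = 275
b_2 = 285
c_2 = 30
p_3 = 40
q_3 = 295
s_3 = 115
t_3 = 340
u_4 = 190
v_4 = 160
s_5 = 290
t_5 = 195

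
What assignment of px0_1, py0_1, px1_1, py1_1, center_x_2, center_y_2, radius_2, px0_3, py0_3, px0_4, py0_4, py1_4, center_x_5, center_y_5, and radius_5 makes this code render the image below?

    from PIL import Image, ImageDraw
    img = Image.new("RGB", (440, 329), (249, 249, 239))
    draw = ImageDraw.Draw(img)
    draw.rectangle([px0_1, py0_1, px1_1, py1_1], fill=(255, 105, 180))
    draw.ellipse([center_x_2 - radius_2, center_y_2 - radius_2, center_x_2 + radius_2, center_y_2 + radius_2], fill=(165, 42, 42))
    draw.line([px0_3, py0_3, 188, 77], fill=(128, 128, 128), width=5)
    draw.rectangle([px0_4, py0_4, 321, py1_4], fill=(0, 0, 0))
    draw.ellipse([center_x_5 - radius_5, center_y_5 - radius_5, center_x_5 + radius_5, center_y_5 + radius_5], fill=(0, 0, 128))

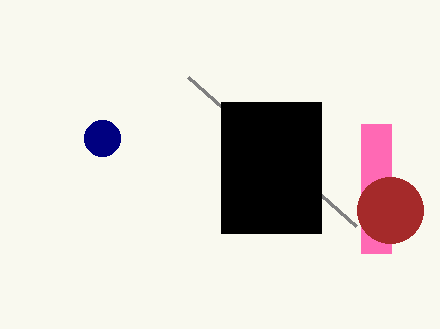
px0_1 = 361
py0_1 = 124
px1_1 = 391
py1_1 = 253
center_x_2 = 390
center_y_2 = 210
radius_2 = 33
px0_3 = 356
py0_3 = 226
px0_4 = 221
py0_4 = 102
py1_4 = 233
center_x_5 = 102
center_y_5 = 138
radius_5 = 18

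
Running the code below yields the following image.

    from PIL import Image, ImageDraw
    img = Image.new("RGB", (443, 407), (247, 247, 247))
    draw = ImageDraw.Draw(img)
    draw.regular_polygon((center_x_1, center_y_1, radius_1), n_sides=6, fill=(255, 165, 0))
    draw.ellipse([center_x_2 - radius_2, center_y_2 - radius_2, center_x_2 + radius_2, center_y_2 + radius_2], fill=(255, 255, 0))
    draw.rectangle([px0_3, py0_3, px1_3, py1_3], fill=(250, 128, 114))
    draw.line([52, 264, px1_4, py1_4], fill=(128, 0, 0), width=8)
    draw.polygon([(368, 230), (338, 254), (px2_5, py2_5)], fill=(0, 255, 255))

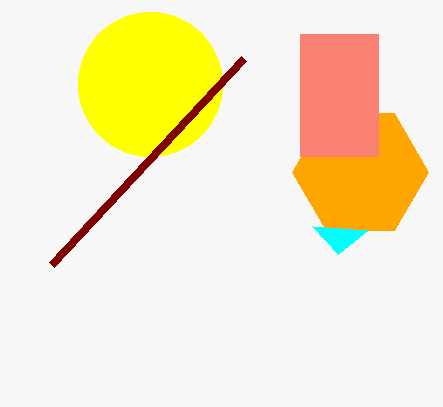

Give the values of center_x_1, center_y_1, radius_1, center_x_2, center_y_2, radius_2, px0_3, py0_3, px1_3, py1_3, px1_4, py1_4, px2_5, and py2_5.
center_x_1 = 360; center_y_1 = 172; radius_1 = 68; center_x_2 = 150; center_y_2 = 84; radius_2 = 72; px0_3 = 300; py0_3 = 34; px1_3 = 378; py1_3 = 156; px1_4 = 244; py1_4 = 58; px2_5 = 312; py2_5 = 226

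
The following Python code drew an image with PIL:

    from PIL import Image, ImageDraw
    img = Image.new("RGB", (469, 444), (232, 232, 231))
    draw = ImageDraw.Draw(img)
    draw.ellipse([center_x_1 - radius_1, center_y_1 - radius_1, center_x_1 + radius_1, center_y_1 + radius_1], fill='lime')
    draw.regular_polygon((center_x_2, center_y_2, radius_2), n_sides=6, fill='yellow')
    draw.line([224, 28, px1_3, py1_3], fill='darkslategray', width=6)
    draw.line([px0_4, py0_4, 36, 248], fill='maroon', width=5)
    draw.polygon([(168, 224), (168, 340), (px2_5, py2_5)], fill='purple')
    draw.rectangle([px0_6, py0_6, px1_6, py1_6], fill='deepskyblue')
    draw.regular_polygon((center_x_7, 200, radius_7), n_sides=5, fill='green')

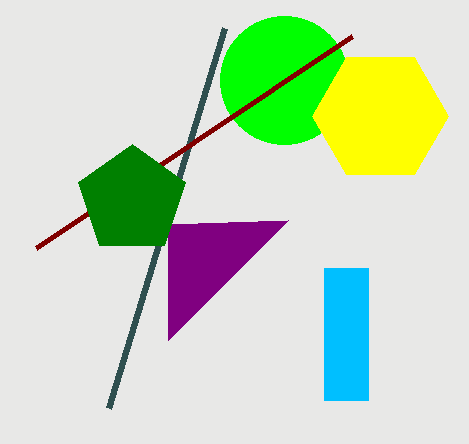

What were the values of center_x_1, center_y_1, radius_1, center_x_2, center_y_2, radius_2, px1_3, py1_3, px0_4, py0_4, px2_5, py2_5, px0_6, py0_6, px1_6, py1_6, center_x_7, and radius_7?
center_x_1 = 284
center_y_1 = 80
radius_1 = 64
center_x_2 = 380
center_y_2 = 116
radius_2 = 68
px1_3 = 108
py1_3 = 408
px0_4 = 352
py0_4 = 36
px2_5 = 288
py2_5 = 220
px0_6 = 324
py0_6 = 268
px1_6 = 368
py1_6 = 400
center_x_7 = 132
radius_7 = 56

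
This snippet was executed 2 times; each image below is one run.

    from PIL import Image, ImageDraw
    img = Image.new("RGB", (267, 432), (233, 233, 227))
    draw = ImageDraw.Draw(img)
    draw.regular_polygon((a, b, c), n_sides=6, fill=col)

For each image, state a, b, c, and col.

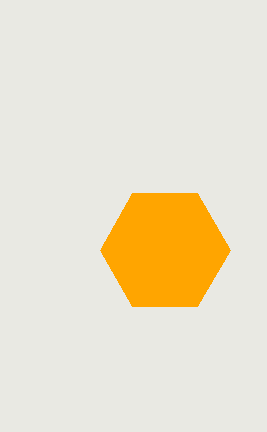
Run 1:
a = 165, b = 250, c = 65, col = 'orange'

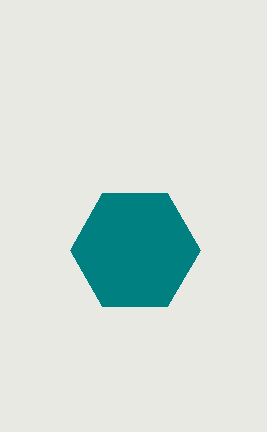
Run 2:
a = 135
b = 250
c = 65
col = 'teal'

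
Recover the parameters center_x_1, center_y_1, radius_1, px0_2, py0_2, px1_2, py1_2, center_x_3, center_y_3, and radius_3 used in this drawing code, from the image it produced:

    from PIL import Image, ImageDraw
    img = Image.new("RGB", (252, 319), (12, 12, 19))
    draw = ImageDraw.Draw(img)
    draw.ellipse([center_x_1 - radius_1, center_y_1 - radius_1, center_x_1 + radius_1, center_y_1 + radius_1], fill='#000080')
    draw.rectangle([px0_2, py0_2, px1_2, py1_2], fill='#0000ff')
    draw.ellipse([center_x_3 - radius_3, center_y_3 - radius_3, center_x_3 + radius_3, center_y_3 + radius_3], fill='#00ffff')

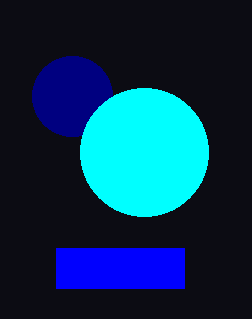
center_x_1 = 72; center_y_1 = 96; radius_1 = 40; px0_2 = 56; py0_2 = 248; px1_2 = 184; py1_2 = 288; center_x_3 = 144; center_y_3 = 152; radius_3 = 64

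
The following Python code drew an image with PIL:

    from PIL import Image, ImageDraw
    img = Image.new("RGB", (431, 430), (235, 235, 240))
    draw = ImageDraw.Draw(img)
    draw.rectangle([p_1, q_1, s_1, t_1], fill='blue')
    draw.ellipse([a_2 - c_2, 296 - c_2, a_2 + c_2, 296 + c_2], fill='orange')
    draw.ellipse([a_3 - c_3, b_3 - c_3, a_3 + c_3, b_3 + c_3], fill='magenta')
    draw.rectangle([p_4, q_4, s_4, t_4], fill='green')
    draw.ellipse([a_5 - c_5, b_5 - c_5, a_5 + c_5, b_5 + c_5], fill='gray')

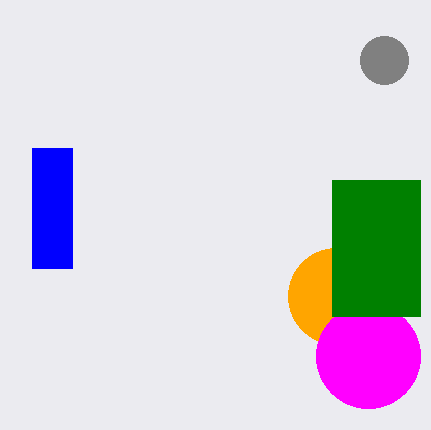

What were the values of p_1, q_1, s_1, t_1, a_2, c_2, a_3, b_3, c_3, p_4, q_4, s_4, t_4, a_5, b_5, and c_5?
p_1 = 32; q_1 = 148; s_1 = 72; t_1 = 268; a_2 = 336; c_2 = 48; a_3 = 368; b_3 = 356; c_3 = 52; p_4 = 332; q_4 = 180; s_4 = 420; t_4 = 316; a_5 = 384; b_5 = 60; c_5 = 24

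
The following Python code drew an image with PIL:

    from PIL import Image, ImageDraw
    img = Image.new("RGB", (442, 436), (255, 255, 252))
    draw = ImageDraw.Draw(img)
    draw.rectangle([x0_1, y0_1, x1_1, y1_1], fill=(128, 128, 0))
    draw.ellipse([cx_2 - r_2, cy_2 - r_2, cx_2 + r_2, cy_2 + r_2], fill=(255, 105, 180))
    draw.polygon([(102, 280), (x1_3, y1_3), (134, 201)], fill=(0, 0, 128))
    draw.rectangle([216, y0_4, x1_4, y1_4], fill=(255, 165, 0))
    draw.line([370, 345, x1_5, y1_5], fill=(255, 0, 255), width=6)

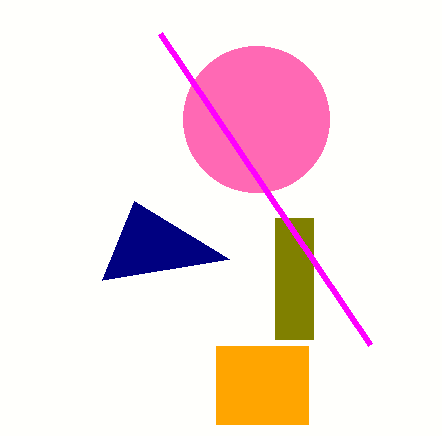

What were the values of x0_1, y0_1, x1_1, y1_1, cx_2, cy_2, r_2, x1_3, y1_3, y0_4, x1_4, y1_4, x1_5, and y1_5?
x0_1 = 275
y0_1 = 218
x1_1 = 313
y1_1 = 339
cx_2 = 256
cy_2 = 119
r_2 = 73
x1_3 = 229
y1_3 = 259
y0_4 = 346
x1_4 = 308
y1_4 = 424
x1_5 = 160
y1_5 = 34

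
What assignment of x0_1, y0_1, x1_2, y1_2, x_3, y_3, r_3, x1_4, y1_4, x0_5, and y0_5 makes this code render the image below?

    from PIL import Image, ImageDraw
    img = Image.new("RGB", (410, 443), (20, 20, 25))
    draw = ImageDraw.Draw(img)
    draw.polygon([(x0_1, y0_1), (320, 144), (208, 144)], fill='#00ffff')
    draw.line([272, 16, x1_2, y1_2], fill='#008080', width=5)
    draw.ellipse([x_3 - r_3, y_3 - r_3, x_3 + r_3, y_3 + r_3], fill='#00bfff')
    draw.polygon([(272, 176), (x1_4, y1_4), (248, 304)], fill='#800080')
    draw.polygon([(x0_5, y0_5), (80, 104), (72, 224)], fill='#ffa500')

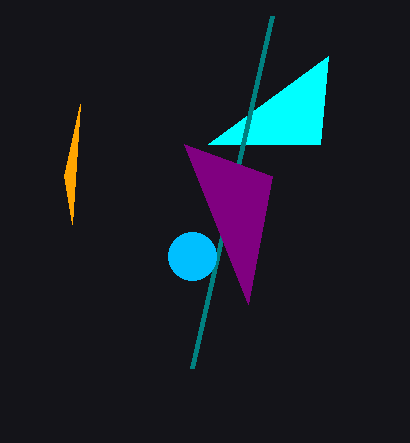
x0_1 = 328, y0_1 = 56, x1_2 = 192, y1_2 = 368, x_3 = 192, y_3 = 256, r_3 = 24, x1_4 = 184, y1_4 = 144, x0_5 = 64, y0_5 = 176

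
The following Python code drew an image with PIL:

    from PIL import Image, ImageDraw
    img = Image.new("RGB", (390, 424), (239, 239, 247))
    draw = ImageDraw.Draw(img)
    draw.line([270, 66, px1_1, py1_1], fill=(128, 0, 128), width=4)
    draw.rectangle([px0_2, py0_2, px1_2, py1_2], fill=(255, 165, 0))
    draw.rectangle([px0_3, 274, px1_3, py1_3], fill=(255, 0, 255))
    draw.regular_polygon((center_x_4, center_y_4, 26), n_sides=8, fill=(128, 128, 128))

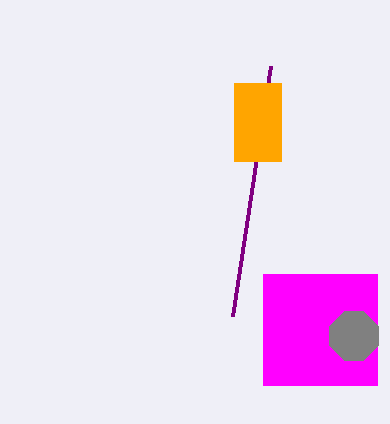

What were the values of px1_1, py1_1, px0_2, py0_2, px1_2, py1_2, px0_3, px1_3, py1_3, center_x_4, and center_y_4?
px1_1 = 232
py1_1 = 316
px0_2 = 234
py0_2 = 83
px1_2 = 281
py1_2 = 161
px0_3 = 263
px1_3 = 377
py1_3 = 385
center_x_4 = 354
center_y_4 = 336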